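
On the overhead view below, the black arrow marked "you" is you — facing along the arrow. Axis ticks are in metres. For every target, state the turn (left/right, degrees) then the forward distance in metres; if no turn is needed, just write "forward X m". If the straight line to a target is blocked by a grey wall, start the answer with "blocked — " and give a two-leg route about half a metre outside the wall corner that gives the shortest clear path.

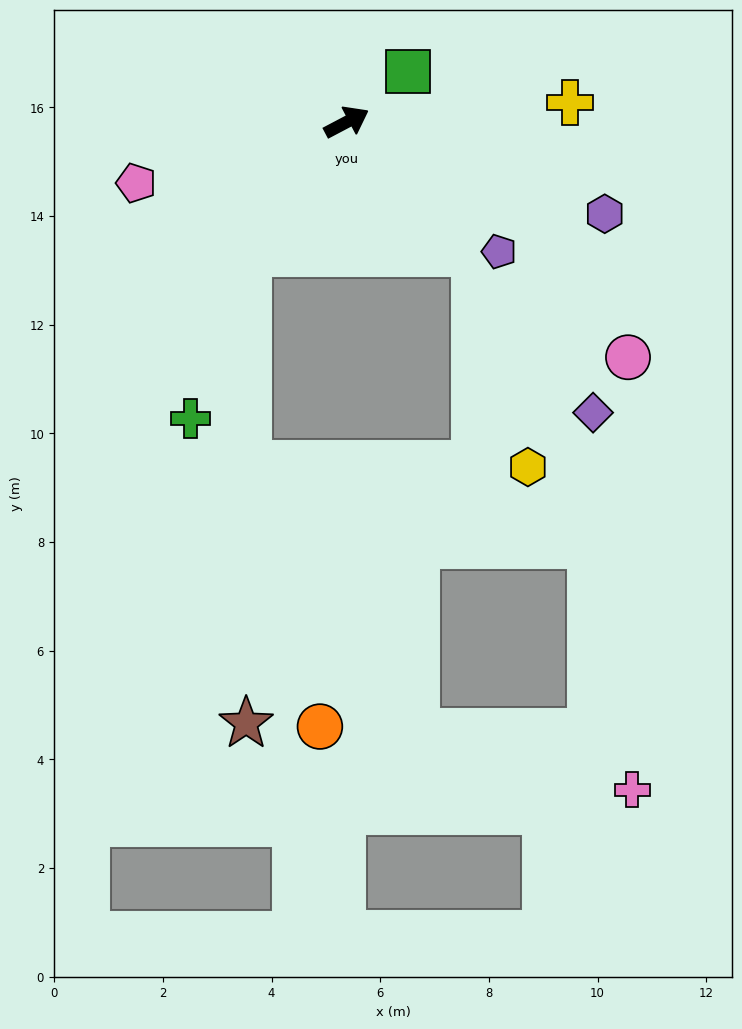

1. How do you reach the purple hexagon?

turn right 47°, forward 5.0 m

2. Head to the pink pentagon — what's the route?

turn left 168°, forward 4.0 m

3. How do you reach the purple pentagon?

turn right 68°, forward 3.7 m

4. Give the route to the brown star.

blocked — turn right 155°, forward 3.0 m, then turn left 37°, forward 8.6 m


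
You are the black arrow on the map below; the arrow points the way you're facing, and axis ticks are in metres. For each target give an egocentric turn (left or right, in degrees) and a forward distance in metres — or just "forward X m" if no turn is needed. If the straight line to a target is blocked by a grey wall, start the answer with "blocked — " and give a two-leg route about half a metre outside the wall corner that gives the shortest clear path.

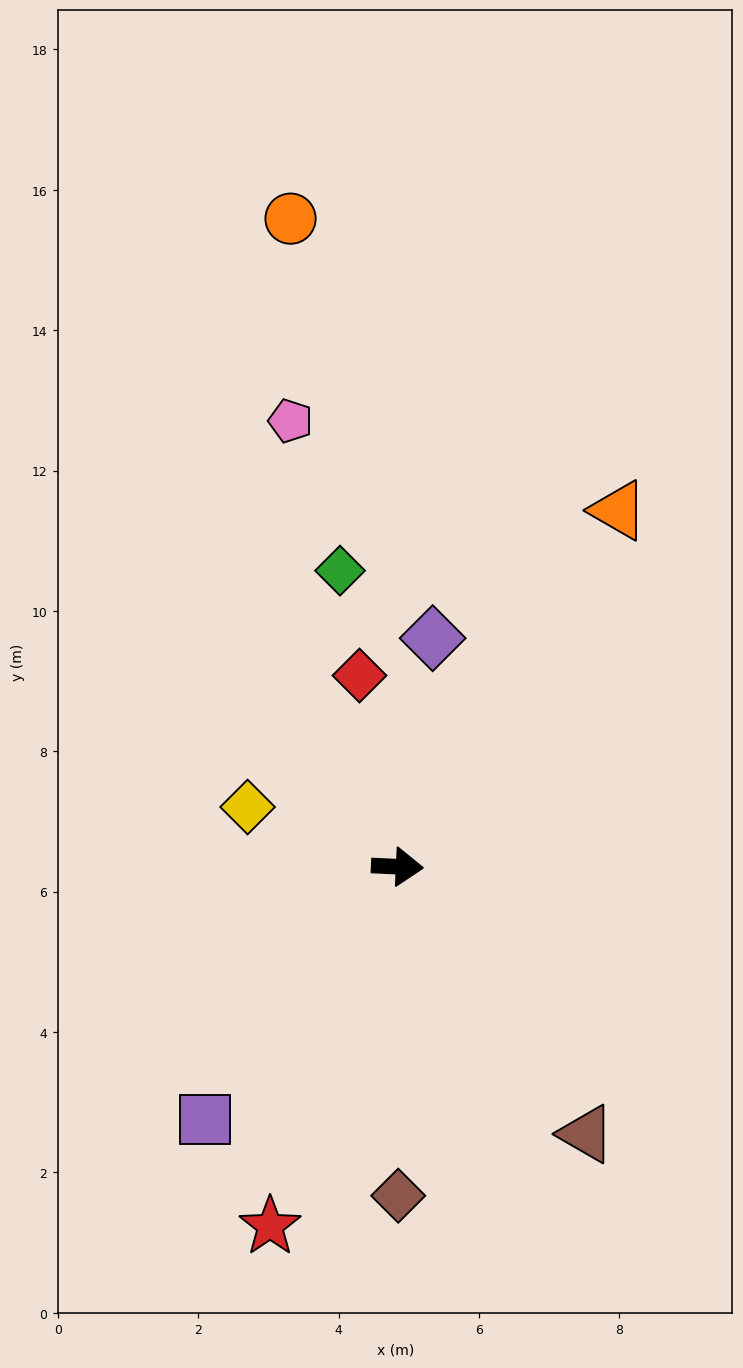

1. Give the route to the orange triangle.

turn left 61°, forward 6.0 m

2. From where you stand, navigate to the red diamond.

turn left 104°, forward 2.8 m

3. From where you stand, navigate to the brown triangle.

turn right 52°, forward 4.7 m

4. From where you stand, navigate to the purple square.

turn right 125°, forward 4.5 m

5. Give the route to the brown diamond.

turn right 87°, forward 4.7 m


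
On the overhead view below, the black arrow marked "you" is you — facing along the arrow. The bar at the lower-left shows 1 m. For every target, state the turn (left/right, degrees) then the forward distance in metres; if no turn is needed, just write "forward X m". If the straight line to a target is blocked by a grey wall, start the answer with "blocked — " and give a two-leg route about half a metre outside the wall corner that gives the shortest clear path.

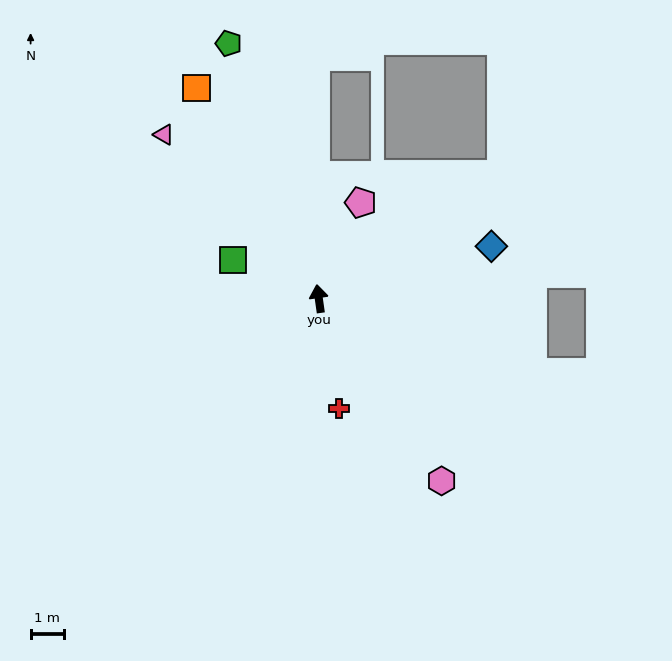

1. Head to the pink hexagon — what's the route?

turn right 154°, forward 6.7 m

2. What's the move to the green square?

turn left 58°, forward 2.9 m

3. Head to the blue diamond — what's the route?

turn right 81°, forward 5.5 m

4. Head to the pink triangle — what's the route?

turn left 35°, forward 6.8 m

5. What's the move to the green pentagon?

turn left 11°, forward 8.2 m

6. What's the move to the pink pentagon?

turn right 32°, forward 3.2 m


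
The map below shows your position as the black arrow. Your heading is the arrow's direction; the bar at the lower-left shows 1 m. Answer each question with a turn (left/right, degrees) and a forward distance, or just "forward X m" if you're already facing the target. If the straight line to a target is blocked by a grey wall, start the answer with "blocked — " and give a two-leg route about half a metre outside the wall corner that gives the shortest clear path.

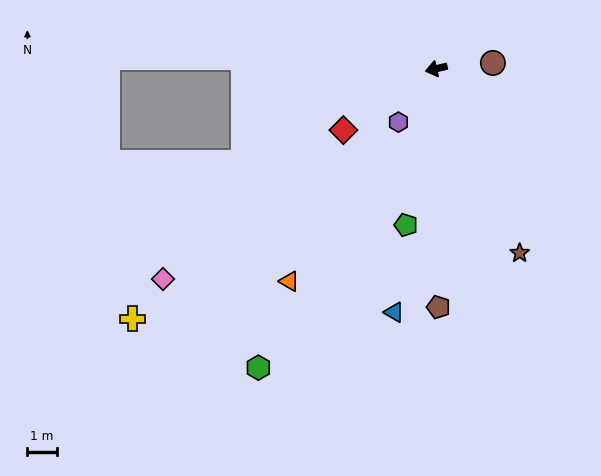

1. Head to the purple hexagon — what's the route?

turn left 42°, forward 2.2 m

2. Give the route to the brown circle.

turn left 173°, forward 1.9 m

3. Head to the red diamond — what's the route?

turn left 20°, forward 3.8 m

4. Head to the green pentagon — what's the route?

turn left 66°, forward 5.4 m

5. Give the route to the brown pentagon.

turn left 77°, forward 8.1 m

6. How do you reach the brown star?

turn left 101°, forward 6.9 m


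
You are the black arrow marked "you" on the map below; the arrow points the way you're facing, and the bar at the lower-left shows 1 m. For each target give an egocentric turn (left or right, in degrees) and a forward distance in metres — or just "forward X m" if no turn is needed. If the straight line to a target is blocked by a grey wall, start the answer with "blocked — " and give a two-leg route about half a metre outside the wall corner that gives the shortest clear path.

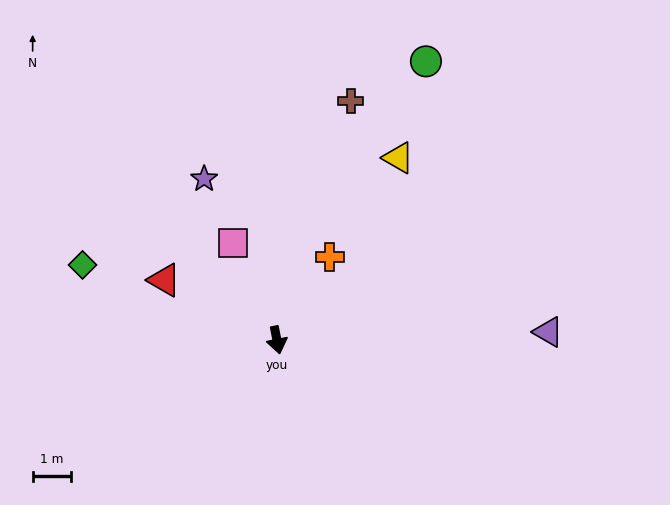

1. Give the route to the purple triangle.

turn left 81°, forward 7.1 m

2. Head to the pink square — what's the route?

turn right 167°, forward 2.8 m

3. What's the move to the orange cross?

turn left 136°, forward 2.6 m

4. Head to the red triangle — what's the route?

turn right 129°, forward 3.3 m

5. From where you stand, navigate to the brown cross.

turn left 152°, forward 6.5 m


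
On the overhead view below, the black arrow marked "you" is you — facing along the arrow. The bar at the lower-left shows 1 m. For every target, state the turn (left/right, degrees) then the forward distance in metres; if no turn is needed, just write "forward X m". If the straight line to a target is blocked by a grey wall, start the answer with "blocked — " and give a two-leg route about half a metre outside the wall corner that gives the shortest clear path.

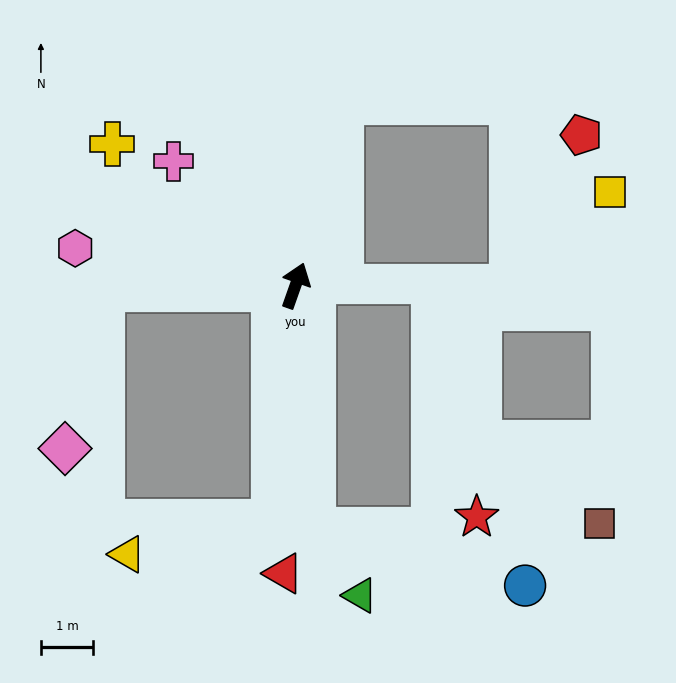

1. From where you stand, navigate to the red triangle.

turn right 163°, forward 5.5 m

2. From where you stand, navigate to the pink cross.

turn left 64°, forward 3.3 m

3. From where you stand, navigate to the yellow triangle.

blocked — turn right 166°, forward 4.5 m, then turn right 72°, forward 2.8 m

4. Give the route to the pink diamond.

blocked — turn left 111°, forward 3.7 m, then turn left 75°, forward 3.1 m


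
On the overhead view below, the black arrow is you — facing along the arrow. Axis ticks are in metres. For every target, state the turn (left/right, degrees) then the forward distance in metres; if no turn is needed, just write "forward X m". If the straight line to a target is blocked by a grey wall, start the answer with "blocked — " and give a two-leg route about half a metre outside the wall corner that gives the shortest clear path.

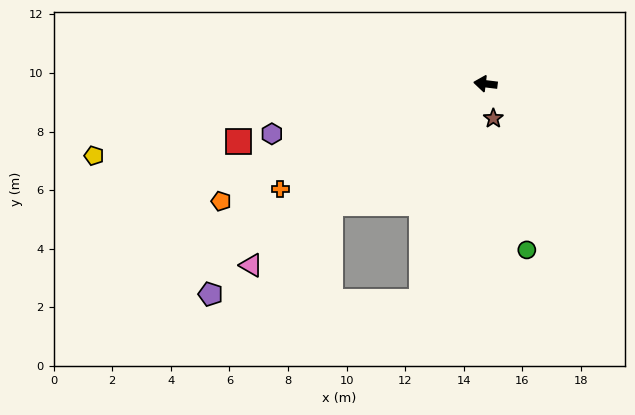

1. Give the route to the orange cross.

turn left 34°, forward 7.9 m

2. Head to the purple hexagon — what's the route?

turn left 20°, forward 7.5 m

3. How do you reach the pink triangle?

turn left 45°, forward 10.1 m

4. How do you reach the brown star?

turn left 110°, forward 1.2 m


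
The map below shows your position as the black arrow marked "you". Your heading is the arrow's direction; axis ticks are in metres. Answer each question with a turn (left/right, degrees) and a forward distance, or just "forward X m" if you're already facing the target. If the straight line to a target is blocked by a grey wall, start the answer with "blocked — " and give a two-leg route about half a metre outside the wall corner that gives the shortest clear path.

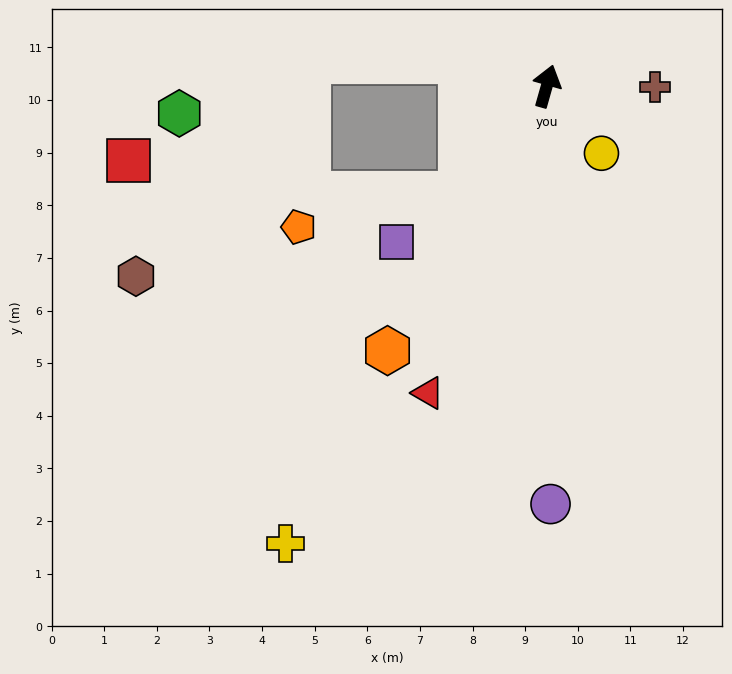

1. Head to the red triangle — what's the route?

turn left 175°, forward 6.3 m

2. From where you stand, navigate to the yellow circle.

turn right 125°, forward 1.6 m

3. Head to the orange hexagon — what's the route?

turn left 165°, forward 5.9 m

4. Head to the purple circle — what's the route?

turn right 164°, forward 7.9 m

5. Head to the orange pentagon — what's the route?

blocked — turn left 157°, forward 2.6 m, then turn right 40°, forward 3.1 m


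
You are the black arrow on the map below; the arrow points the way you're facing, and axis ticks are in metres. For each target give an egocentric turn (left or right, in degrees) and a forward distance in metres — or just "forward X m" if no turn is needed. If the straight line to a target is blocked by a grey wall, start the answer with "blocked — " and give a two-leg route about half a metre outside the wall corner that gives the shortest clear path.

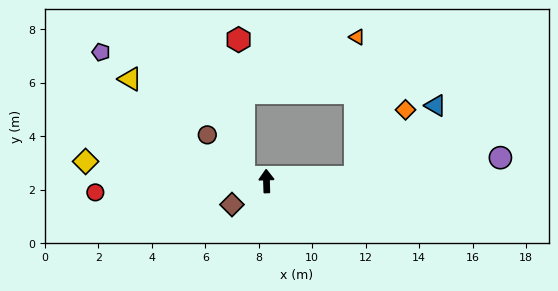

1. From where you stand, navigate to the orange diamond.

blocked — turn right 89°, forward 3.3 m, then turn left 50°, forward 3.1 m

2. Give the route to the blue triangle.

blocked — turn right 89°, forward 3.3 m, then turn left 39°, forward 4.0 m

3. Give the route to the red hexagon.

blocked — turn left 77°, forward 0.9 m, then turn right 76°, forward 5.1 m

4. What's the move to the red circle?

turn left 92°, forward 6.4 m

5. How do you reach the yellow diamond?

turn left 82°, forward 6.8 m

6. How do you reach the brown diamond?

turn left 123°, forward 1.6 m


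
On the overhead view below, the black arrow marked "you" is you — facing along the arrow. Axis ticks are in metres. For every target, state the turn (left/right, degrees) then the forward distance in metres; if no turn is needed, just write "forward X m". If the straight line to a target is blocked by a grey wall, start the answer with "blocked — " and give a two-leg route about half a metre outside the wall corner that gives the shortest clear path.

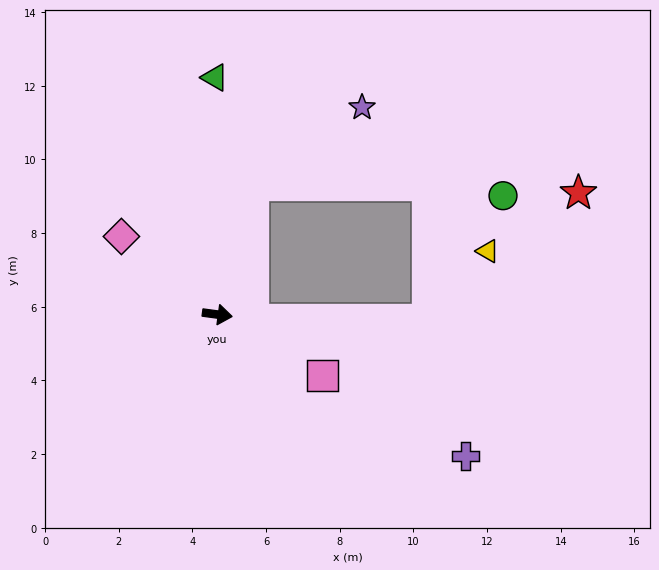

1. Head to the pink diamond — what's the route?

turn left 149°, forward 3.4 m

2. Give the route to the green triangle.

turn left 98°, forward 6.4 m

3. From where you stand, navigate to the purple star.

blocked — turn left 82°, forward 3.6 m, then turn right 39°, forward 3.6 m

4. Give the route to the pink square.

turn right 22°, forward 3.3 m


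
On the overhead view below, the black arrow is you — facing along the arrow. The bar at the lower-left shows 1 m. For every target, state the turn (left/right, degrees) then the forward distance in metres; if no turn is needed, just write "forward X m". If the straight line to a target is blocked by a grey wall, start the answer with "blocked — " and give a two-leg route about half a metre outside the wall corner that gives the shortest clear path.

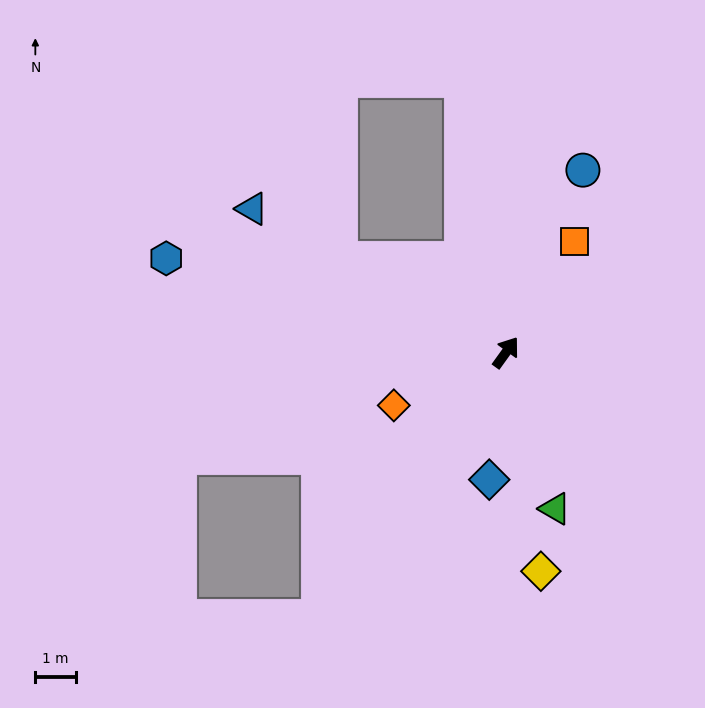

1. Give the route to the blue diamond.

turn right 152°, forward 3.2 m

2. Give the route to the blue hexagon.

turn left 110°, forward 8.7 m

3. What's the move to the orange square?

turn left 4°, forward 3.2 m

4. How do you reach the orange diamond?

turn left 151°, forward 3.1 m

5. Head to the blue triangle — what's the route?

turn left 96°, forward 7.2 m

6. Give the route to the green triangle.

turn right 127°, forward 4.0 m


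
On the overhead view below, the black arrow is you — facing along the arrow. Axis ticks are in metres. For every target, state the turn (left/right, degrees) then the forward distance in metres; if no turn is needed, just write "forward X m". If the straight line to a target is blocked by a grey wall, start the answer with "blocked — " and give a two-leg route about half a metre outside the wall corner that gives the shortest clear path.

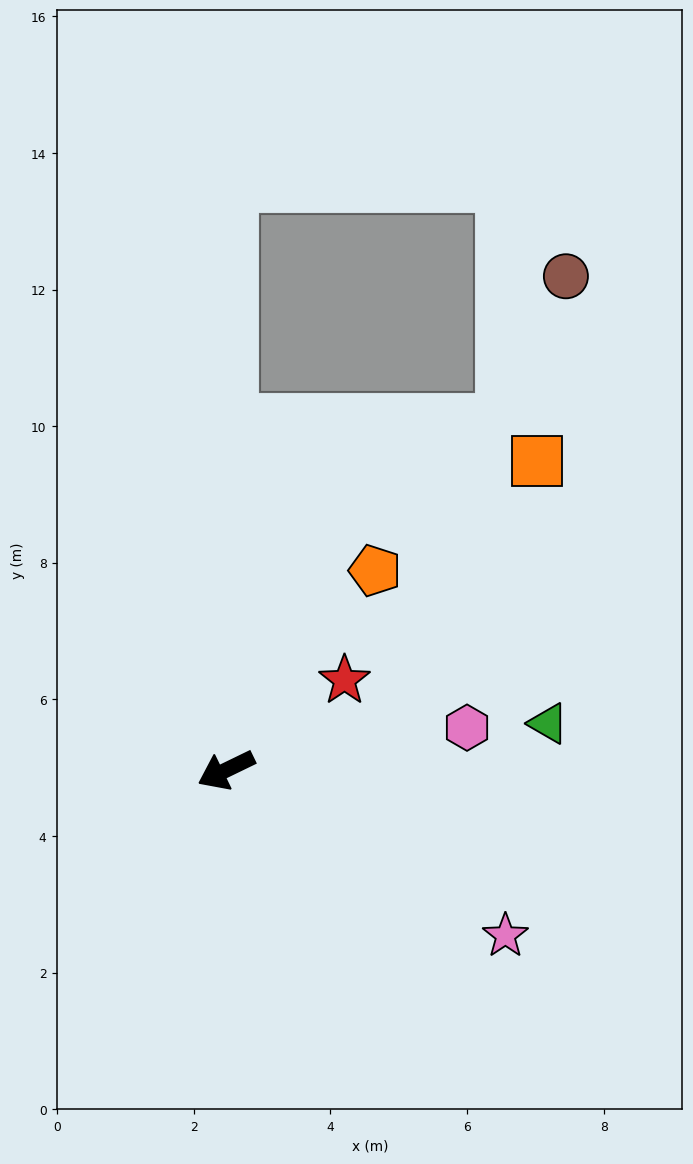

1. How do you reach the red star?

turn right 169°, forward 2.2 m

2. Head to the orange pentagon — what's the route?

turn right 153°, forward 3.6 m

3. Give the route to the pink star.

turn left 123°, forward 4.8 m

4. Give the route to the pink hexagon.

turn left 164°, forward 3.6 m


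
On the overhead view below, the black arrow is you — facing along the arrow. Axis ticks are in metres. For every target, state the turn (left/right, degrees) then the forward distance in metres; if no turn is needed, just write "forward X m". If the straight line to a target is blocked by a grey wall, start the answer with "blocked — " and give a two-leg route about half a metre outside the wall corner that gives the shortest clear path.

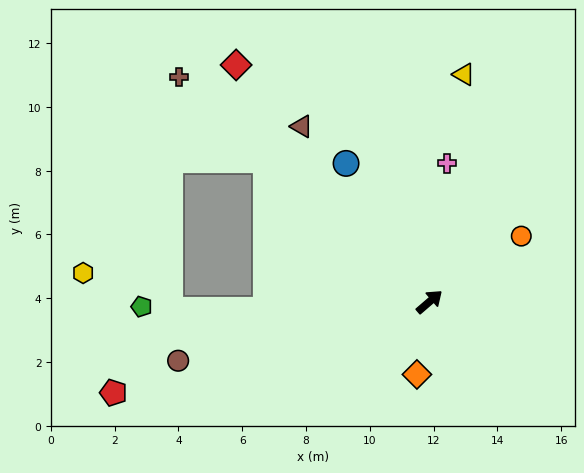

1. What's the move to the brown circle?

turn left 152°, forward 8.1 m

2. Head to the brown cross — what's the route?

turn left 97°, forward 10.6 m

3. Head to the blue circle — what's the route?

turn left 80°, forward 5.1 m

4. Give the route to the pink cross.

turn left 42°, forward 4.4 m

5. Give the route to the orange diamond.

turn right 141°, forward 2.3 m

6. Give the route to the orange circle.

turn right 5°, forward 3.5 m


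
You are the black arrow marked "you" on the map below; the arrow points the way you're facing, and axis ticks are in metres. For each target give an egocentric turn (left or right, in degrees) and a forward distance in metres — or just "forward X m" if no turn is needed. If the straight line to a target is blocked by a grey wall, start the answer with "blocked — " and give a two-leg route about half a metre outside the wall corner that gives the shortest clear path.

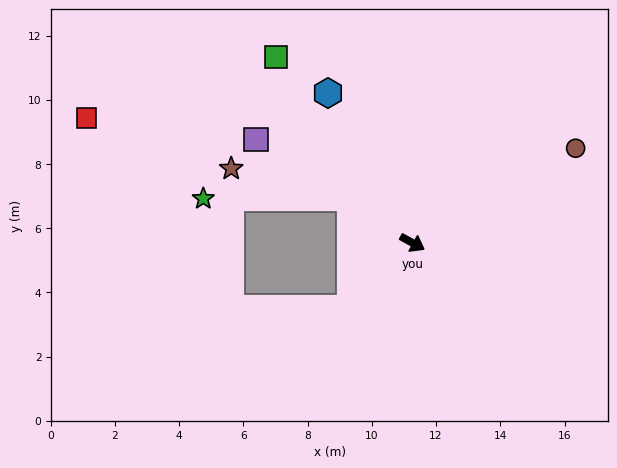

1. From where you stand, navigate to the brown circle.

turn left 59°, forward 5.9 m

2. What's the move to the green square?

turn left 155°, forward 7.2 m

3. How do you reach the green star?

blocked — turn left 173°, forward 2.4 m, then turn left 36°, forward 4.6 m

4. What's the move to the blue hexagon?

turn left 148°, forward 5.4 m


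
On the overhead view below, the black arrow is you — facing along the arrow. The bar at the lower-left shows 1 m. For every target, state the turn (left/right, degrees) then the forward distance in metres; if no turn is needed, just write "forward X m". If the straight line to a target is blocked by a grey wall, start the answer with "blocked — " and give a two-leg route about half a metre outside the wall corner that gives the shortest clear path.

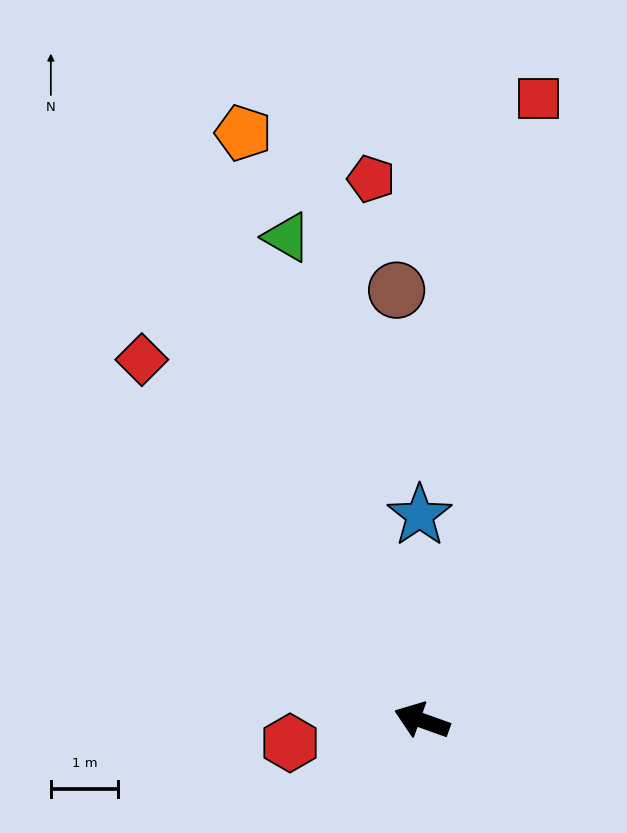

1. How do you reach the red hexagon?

turn left 29°, forward 2.0 m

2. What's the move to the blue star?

turn right 70°, forward 3.1 m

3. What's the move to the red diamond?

turn right 32°, forward 6.8 m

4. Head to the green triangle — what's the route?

turn right 55°, forward 7.5 m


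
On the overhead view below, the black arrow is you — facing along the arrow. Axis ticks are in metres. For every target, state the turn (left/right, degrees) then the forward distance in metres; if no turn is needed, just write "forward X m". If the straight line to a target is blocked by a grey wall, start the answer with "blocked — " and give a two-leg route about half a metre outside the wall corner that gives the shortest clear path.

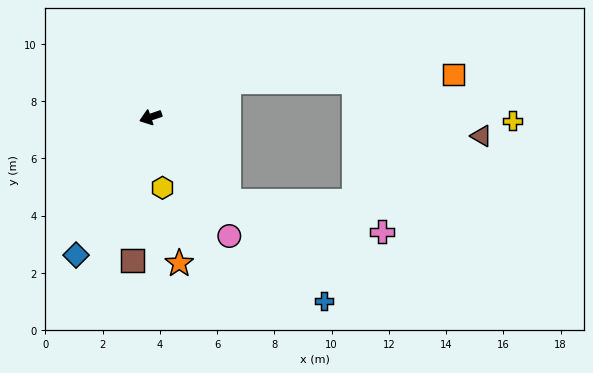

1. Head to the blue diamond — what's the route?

turn left 43°, forward 5.5 m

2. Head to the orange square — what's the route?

blocked — turn right 175°, forward 3.0 m, then turn right 22°, forward 7.9 m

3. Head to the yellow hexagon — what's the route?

turn left 81°, forward 2.5 m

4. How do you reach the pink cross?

blocked — turn left 114°, forward 4.0 m, then turn left 36°, forward 5.5 m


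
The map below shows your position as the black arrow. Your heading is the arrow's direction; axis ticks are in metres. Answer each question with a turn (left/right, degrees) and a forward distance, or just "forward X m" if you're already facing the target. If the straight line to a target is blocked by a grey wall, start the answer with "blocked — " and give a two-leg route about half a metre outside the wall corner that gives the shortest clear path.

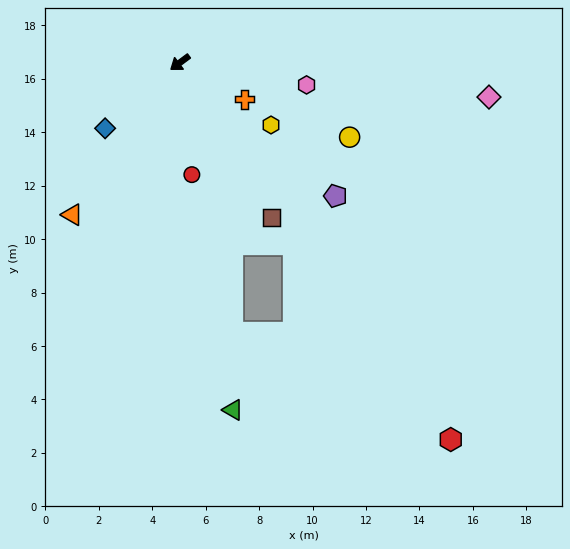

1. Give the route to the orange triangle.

turn left 18°, forward 7.0 m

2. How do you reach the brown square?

turn left 84°, forward 6.7 m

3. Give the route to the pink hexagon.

turn left 133°, forward 4.8 m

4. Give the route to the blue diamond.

turn left 5°, forward 3.7 m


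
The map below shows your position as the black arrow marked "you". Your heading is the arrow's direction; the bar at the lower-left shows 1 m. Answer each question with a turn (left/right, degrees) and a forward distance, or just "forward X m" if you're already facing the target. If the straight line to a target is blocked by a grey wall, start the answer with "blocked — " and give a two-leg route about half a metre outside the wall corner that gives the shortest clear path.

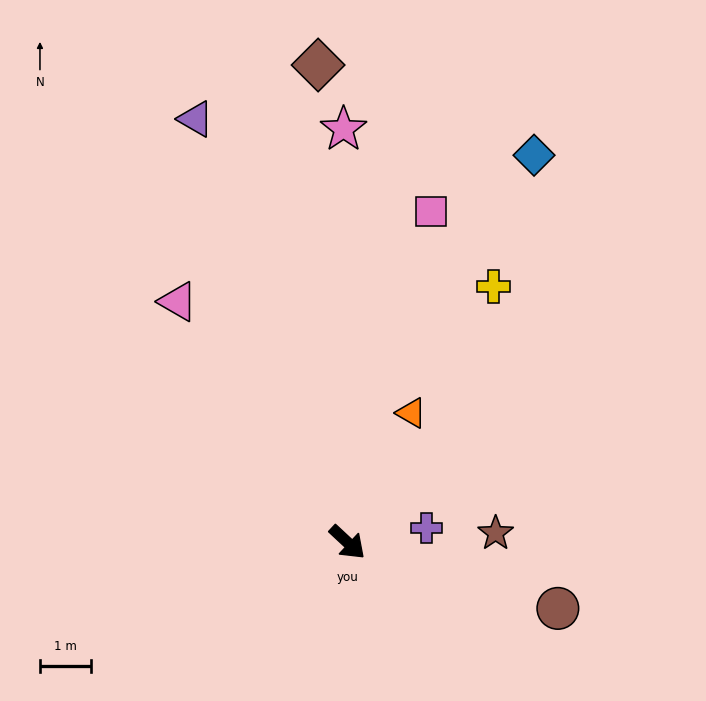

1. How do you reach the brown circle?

turn left 25°, forward 4.3 m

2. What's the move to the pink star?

turn left 133°, forward 8.1 m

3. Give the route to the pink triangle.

turn left 168°, forward 5.8 m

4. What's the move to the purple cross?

turn left 53°, forward 1.6 m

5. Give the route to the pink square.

turn left 119°, forward 6.7 m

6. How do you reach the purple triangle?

turn left 153°, forward 8.8 m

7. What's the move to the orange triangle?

turn left 107°, forward 2.8 m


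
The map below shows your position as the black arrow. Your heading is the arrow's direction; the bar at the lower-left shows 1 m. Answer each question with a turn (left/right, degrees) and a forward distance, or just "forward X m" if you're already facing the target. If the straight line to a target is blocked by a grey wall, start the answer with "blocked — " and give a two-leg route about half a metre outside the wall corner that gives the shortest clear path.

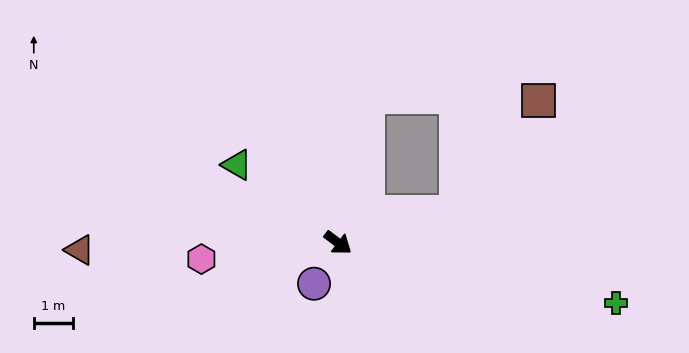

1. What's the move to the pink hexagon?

turn right 136°, forward 3.5 m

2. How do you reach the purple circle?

turn right 83°, forward 1.2 m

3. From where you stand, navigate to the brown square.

blocked — turn left 52°, forward 3.1 m, then turn left 38°, forward 3.5 m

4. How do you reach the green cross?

turn left 25°, forward 7.2 m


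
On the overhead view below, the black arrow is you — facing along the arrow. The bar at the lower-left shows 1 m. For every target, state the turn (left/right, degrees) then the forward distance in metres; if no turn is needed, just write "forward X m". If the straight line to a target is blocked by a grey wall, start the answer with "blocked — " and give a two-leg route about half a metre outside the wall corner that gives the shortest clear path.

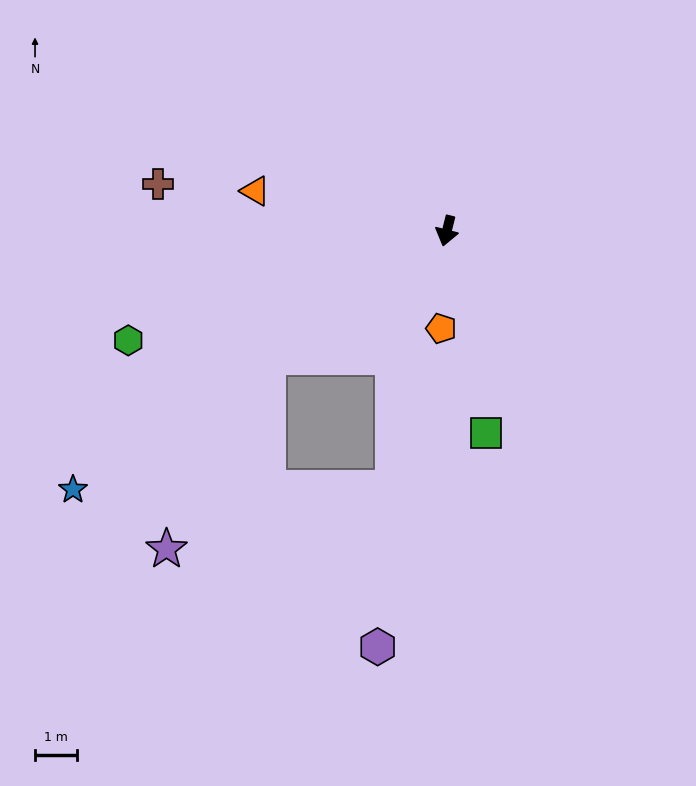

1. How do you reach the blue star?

turn right 41°, forward 10.9 m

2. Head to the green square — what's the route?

turn left 25°, forward 4.9 m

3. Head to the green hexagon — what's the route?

turn right 57°, forward 8.0 m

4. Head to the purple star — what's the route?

blocked — turn right 41°, forward 5.2 m, then turn left 27°, forward 5.2 m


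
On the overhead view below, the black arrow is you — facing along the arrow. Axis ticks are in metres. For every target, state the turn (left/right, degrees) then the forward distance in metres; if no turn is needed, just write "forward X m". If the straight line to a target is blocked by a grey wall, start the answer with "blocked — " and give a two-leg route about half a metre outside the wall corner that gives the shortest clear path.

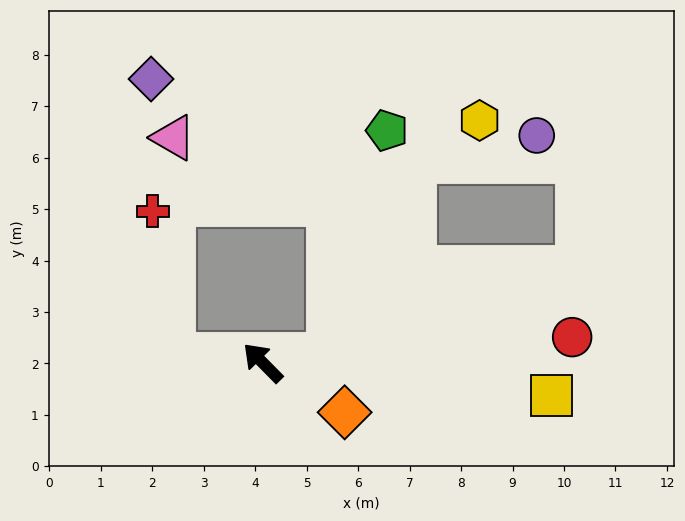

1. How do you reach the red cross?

blocked — turn left 40°, forward 1.7 m, then turn right 76°, forward 2.8 m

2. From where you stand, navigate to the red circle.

turn right 130°, forward 6.0 m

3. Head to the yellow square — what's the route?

turn right 141°, forward 5.6 m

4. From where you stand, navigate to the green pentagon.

blocked — turn right 127°, forward 1.3 m, then turn left 68°, forward 4.5 m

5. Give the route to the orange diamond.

turn right 166°, forward 1.9 m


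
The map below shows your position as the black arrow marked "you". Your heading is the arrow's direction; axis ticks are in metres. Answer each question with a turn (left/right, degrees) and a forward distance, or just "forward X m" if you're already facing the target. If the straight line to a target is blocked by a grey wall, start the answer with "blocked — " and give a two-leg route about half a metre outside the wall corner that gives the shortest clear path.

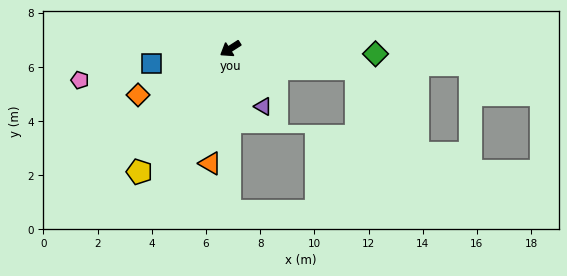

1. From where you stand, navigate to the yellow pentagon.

turn left 21°, forward 5.6 m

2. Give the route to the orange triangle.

turn left 47°, forward 4.3 m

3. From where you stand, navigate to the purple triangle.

turn left 87°, forward 2.5 m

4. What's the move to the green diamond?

turn left 145°, forward 5.4 m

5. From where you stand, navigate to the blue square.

turn right 22°, forward 3.0 m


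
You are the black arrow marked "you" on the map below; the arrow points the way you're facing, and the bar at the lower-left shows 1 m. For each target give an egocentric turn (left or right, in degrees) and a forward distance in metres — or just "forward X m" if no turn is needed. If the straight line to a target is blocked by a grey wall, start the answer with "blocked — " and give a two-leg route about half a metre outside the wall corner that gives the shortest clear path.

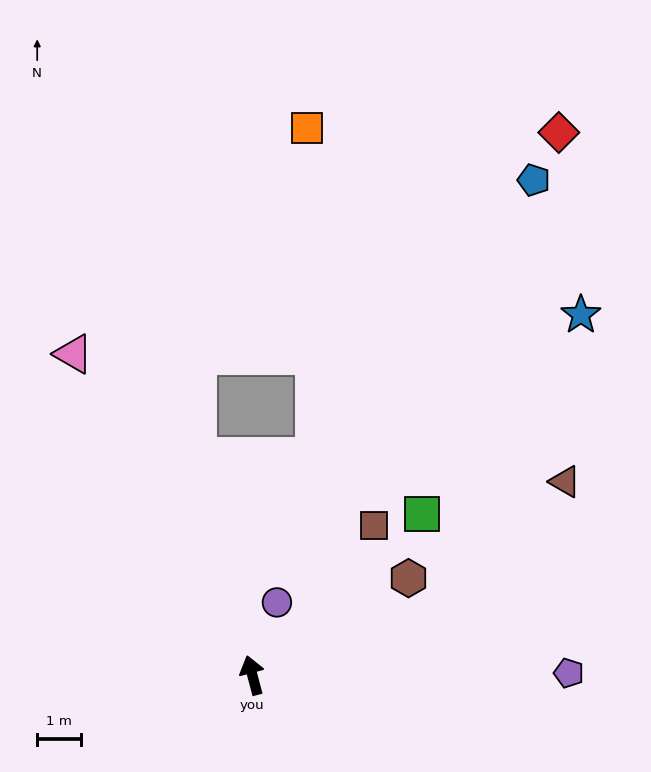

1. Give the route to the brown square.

turn right 54°, forward 4.4 m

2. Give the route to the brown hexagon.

turn right 73°, forward 4.2 m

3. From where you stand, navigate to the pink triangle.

turn left 14°, forward 8.3 m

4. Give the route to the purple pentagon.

turn right 105°, forward 7.2 m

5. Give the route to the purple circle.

turn right 34°, forward 1.7 m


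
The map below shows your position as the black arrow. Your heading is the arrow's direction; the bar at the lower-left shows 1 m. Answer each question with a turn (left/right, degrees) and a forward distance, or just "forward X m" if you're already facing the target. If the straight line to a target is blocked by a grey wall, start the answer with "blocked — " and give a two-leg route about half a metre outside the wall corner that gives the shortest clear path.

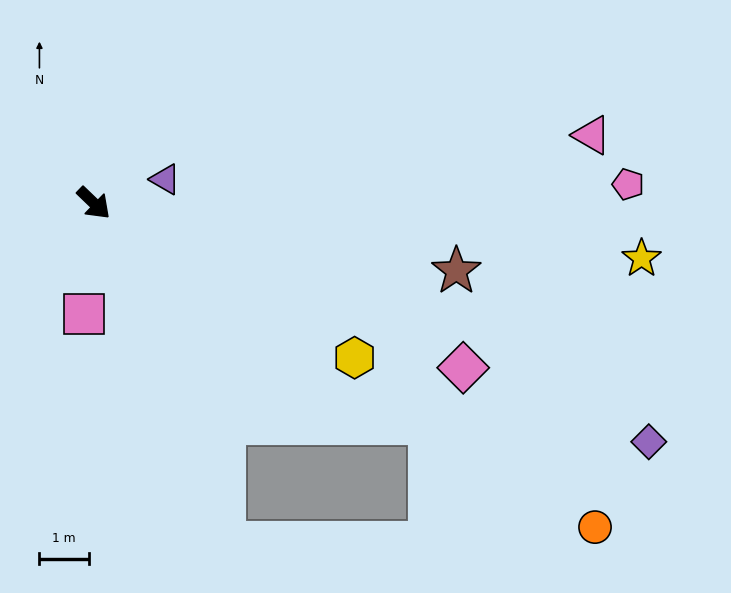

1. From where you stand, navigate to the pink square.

turn right 51°, forward 2.2 m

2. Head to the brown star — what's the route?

turn left 33°, forward 7.5 m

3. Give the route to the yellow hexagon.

turn left 13°, forward 6.1 m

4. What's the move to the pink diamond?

turn left 20°, forward 8.2 m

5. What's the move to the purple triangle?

turn left 62°, forward 1.5 m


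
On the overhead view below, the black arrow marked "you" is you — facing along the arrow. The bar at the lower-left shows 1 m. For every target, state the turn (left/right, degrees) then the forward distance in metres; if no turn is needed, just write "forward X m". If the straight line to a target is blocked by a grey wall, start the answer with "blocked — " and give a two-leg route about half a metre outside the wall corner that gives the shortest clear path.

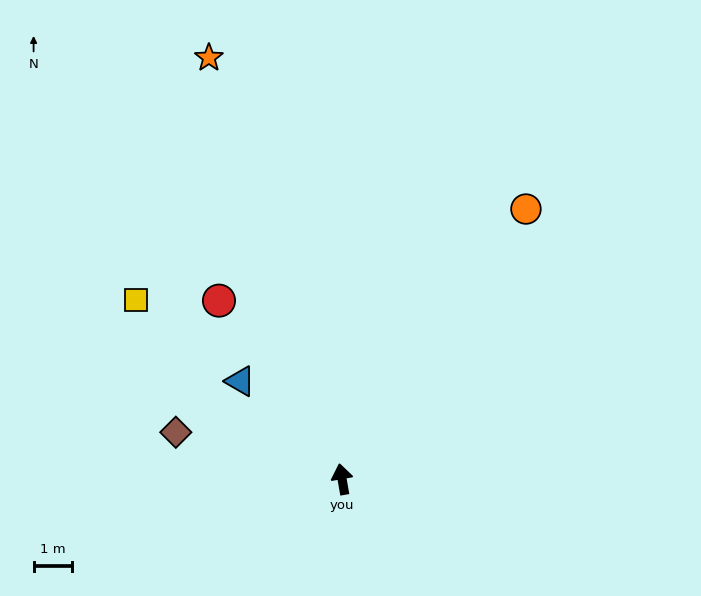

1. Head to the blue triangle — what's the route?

turn left 36°, forward 3.7 m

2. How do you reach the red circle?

turn left 25°, forward 5.7 m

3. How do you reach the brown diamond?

turn left 64°, forward 4.5 m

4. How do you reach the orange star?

turn left 8°, forward 11.5 m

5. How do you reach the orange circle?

turn right 44°, forward 8.5 m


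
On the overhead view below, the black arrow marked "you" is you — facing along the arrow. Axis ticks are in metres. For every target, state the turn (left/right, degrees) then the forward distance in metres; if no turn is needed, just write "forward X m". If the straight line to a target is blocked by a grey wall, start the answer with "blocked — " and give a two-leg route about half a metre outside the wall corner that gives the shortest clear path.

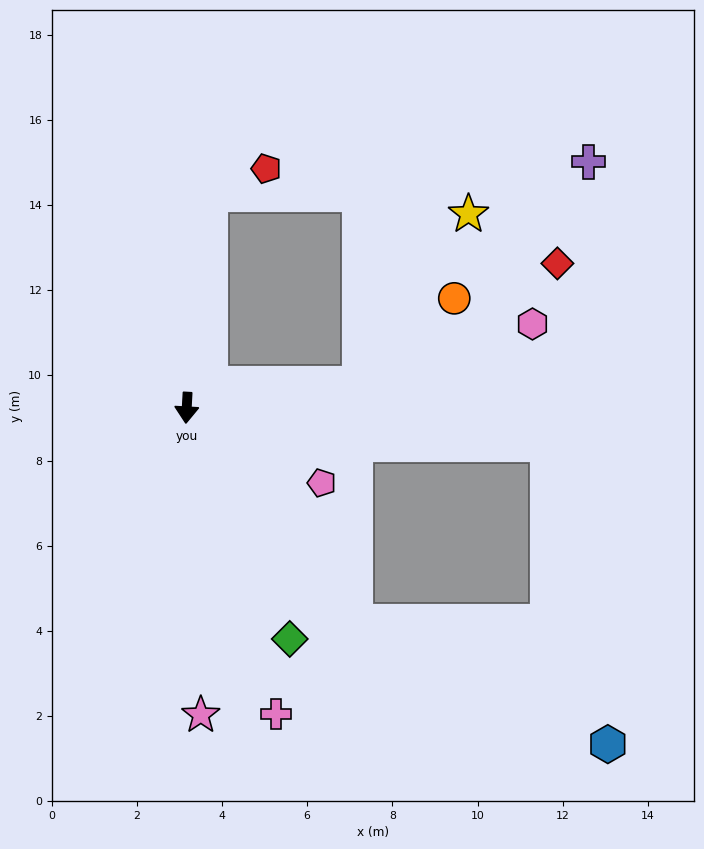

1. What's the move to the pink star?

turn left 6°, forward 7.2 m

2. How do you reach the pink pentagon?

turn left 64°, forward 3.6 m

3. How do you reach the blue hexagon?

blocked — turn left 41°, forward 6.4 m, then turn left 26°, forward 6.6 m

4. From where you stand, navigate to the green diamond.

turn left 27°, forward 5.9 m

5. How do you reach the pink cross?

turn left 19°, forward 7.5 m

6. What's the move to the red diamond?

blocked — turn left 101°, forward 4.1 m, then turn left 24°, forward 5.4 m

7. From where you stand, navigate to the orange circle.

blocked — turn left 101°, forward 4.1 m, then turn left 35°, forward 3.0 m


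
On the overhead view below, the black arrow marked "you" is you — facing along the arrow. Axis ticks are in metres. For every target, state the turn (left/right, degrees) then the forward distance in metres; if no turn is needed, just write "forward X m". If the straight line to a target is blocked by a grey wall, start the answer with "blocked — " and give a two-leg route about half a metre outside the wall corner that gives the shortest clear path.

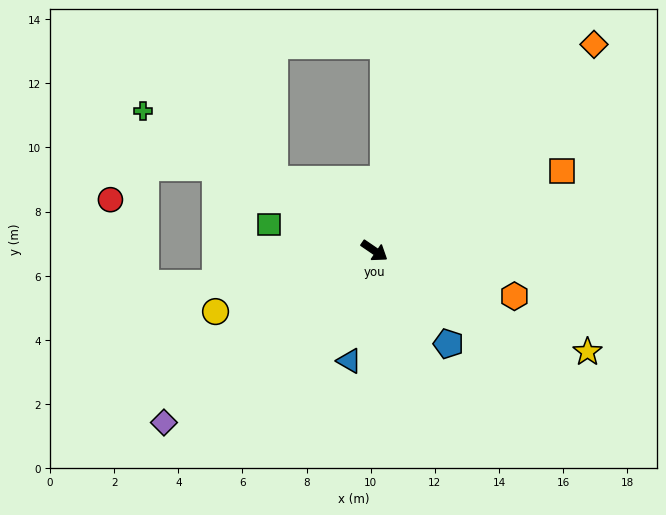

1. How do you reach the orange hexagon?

turn left 16°, forward 4.6 m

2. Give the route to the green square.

turn right 160°, forward 3.4 m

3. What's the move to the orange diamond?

turn left 78°, forward 9.4 m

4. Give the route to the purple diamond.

turn right 106°, forward 8.5 m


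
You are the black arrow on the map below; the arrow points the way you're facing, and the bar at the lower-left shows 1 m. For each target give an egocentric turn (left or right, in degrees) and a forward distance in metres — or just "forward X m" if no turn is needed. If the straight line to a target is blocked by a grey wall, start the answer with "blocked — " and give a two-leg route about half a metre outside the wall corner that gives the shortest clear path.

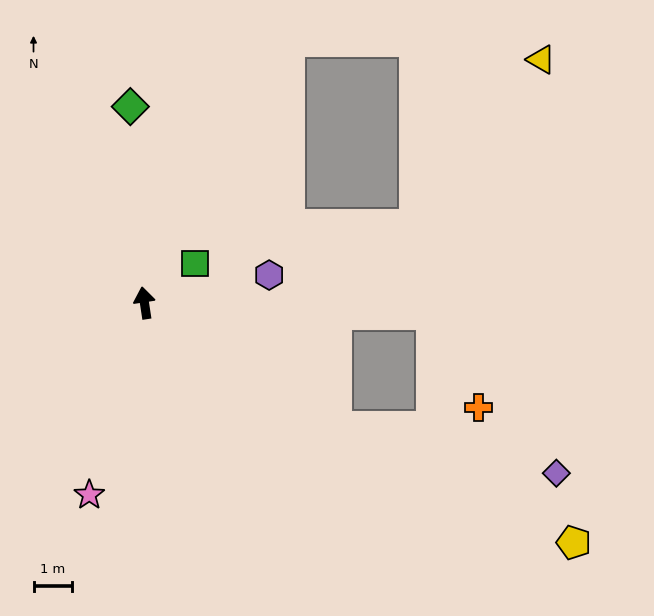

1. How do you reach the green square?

turn right 61°, forward 1.7 m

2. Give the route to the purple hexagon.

turn right 86°, forward 3.3 m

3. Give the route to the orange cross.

blocked — turn right 101°, forward 7.5 m, then turn right 62°, forward 2.7 m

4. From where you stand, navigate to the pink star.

turn left 155°, forward 5.2 m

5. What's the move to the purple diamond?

blocked — turn right 132°, forward 5.9 m, then turn left 22°, forward 5.8 m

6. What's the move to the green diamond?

turn right 5°, forward 5.1 m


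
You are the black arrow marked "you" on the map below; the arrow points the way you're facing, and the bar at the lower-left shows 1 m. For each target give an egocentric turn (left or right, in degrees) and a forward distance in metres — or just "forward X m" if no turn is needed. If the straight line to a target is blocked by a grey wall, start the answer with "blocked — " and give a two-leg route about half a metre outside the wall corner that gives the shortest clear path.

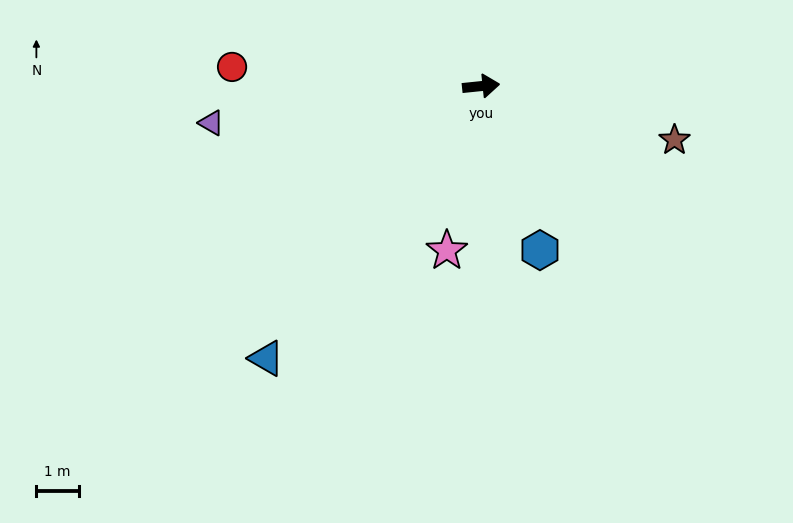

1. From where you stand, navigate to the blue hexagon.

turn right 76°, forward 4.1 m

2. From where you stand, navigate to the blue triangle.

turn right 134°, forward 8.2 m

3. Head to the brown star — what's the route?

turn right 21°, forward 4.7 m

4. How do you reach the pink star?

turn right 108°, forward 4.0 m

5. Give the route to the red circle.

turn left 170°, forward 5.9 m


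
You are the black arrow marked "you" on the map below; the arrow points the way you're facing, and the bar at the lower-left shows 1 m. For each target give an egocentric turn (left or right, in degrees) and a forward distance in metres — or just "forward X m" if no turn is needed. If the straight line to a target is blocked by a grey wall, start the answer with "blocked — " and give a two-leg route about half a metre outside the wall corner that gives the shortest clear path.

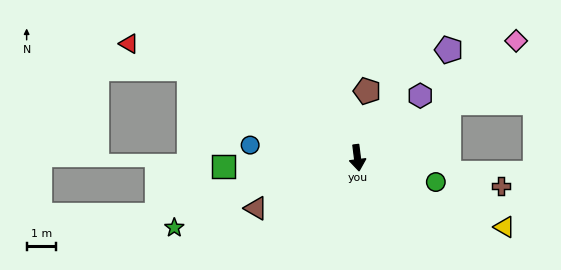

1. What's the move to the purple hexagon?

turn left 128°, forward 3.0 m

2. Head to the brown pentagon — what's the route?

turn left 165°, forward 2.3 m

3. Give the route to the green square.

turn right 93°, forward 4.5 m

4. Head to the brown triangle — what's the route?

turn right 71°, forward 3.8 m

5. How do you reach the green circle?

turn left 66°, forward 2.8 m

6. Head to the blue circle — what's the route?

turn right 104°, forward 3.6 m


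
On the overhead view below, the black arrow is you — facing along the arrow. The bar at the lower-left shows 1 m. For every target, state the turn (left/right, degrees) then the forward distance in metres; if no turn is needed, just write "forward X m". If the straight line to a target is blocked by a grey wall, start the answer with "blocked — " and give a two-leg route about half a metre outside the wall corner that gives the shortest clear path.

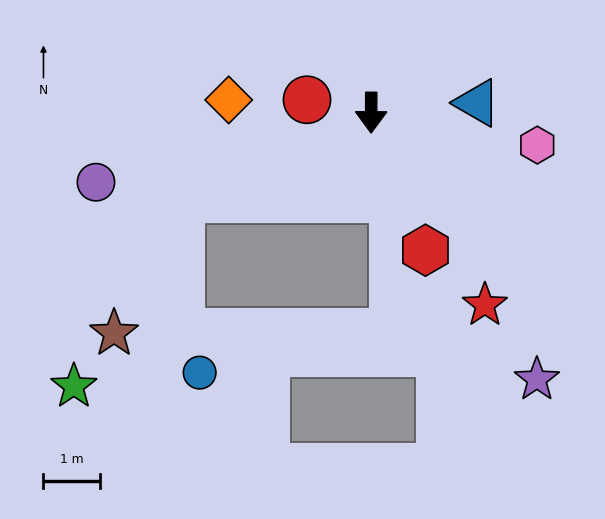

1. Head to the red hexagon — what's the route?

turn left 22°, forward 2.6 m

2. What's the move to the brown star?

blocked — turn right 65°, forward 3.7 m, then turn left 39°, forward 2.7 m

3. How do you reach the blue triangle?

turn left 96°, forward 1.9 m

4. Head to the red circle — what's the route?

turn right 101°, forward 1.2 m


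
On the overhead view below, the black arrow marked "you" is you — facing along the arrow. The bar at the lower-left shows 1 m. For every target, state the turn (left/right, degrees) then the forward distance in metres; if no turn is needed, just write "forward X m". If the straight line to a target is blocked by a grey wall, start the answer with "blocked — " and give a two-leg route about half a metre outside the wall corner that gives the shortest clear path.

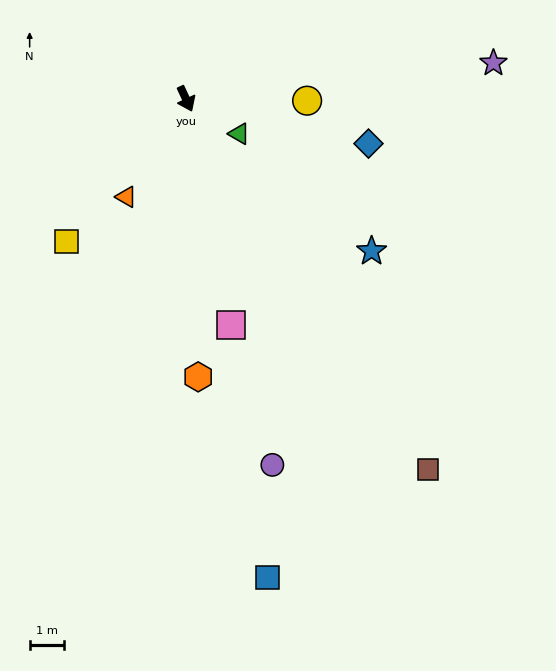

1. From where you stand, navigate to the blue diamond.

turn left 51°, forward 5.5 m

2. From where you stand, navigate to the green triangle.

turn left 32°, forward 1.9 m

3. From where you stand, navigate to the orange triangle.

turn right 56°, forward 3.4 m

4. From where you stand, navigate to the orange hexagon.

turn right 22°, forward 8.2 m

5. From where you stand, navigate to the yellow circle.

turn left 64°, forward 3.6 m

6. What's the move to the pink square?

turn right 14°, forward 6.8 m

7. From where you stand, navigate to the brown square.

turn left 8°, forward 13.0 m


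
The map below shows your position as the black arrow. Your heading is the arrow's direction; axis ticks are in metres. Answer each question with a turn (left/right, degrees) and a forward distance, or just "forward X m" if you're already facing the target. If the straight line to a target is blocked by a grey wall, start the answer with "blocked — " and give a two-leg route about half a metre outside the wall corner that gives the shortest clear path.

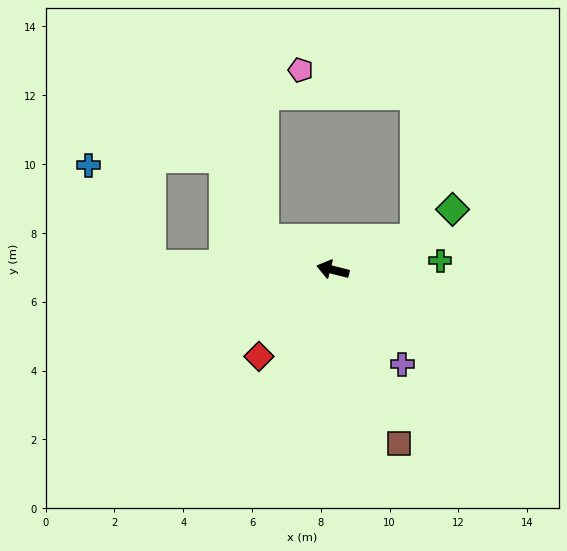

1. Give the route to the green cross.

turn right 161°, forward 3.1 m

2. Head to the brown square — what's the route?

turn left 125°, forward 5.4 m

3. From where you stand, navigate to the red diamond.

turn left 64°, forward 3.3 m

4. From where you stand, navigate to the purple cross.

turn left 141°, forward 3.4 m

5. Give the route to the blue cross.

blocked — turn left 13°, forward 5.3 m, then turn right 57°, forward 3.4 m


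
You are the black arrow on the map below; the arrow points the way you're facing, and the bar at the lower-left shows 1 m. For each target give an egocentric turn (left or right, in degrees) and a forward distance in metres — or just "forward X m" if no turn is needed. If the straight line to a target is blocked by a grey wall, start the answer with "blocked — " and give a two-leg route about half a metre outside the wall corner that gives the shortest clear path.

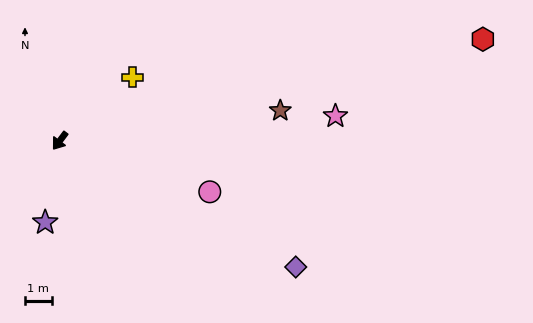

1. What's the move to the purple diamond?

turn left 99°, forward 10.1 m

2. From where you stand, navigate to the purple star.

turn left 27°, forward 3.1 m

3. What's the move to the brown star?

turn left 135°, forward 8.4 m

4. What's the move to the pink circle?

turn left 108°, forward 6.0 m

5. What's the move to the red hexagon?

turn left 140°, forward 16.4 m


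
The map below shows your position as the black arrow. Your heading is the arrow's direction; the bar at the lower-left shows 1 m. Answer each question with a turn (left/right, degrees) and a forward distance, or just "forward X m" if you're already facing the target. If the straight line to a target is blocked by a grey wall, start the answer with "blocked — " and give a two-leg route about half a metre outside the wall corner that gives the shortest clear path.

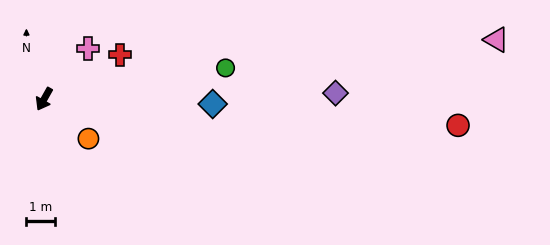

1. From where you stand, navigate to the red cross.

turn left 150°, forward 3.1 m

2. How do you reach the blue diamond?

turn left 118°, forward 6.0 m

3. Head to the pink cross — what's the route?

turn left 168°, forward 2.4 m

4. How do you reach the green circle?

turn left 129°, forward 6.6 m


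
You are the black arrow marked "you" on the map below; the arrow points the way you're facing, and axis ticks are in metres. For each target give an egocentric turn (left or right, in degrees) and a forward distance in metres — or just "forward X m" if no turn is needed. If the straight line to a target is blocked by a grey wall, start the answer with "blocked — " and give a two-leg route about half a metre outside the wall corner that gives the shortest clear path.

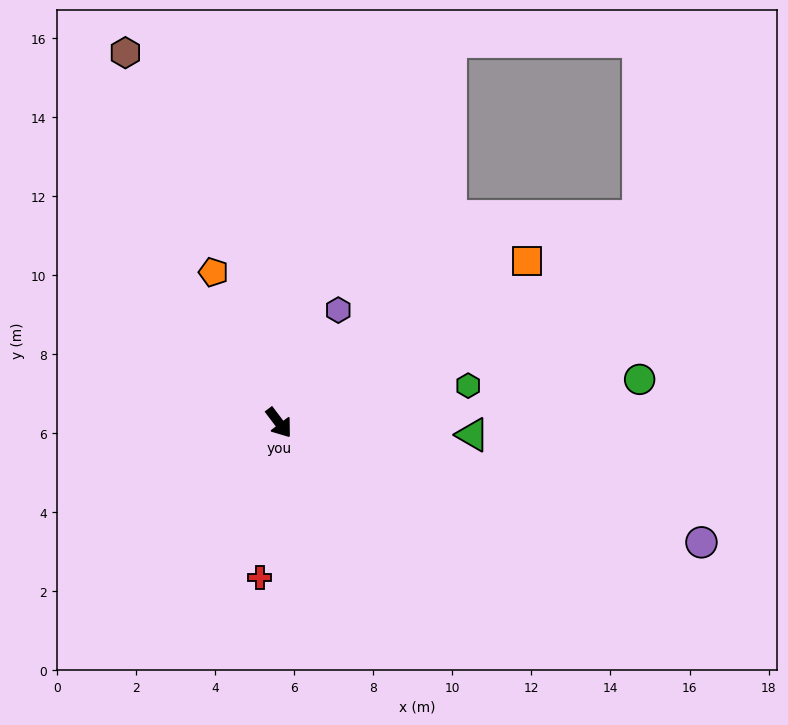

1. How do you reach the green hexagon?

turn left 64°, forward 4.9 m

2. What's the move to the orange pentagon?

turn left 166°, forward 4.2 m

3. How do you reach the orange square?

turn left 86°, forward 7.5 m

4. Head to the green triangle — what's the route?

turn left 49°, forward 4.9 m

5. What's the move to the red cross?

turn right 44°, forward 3.9 m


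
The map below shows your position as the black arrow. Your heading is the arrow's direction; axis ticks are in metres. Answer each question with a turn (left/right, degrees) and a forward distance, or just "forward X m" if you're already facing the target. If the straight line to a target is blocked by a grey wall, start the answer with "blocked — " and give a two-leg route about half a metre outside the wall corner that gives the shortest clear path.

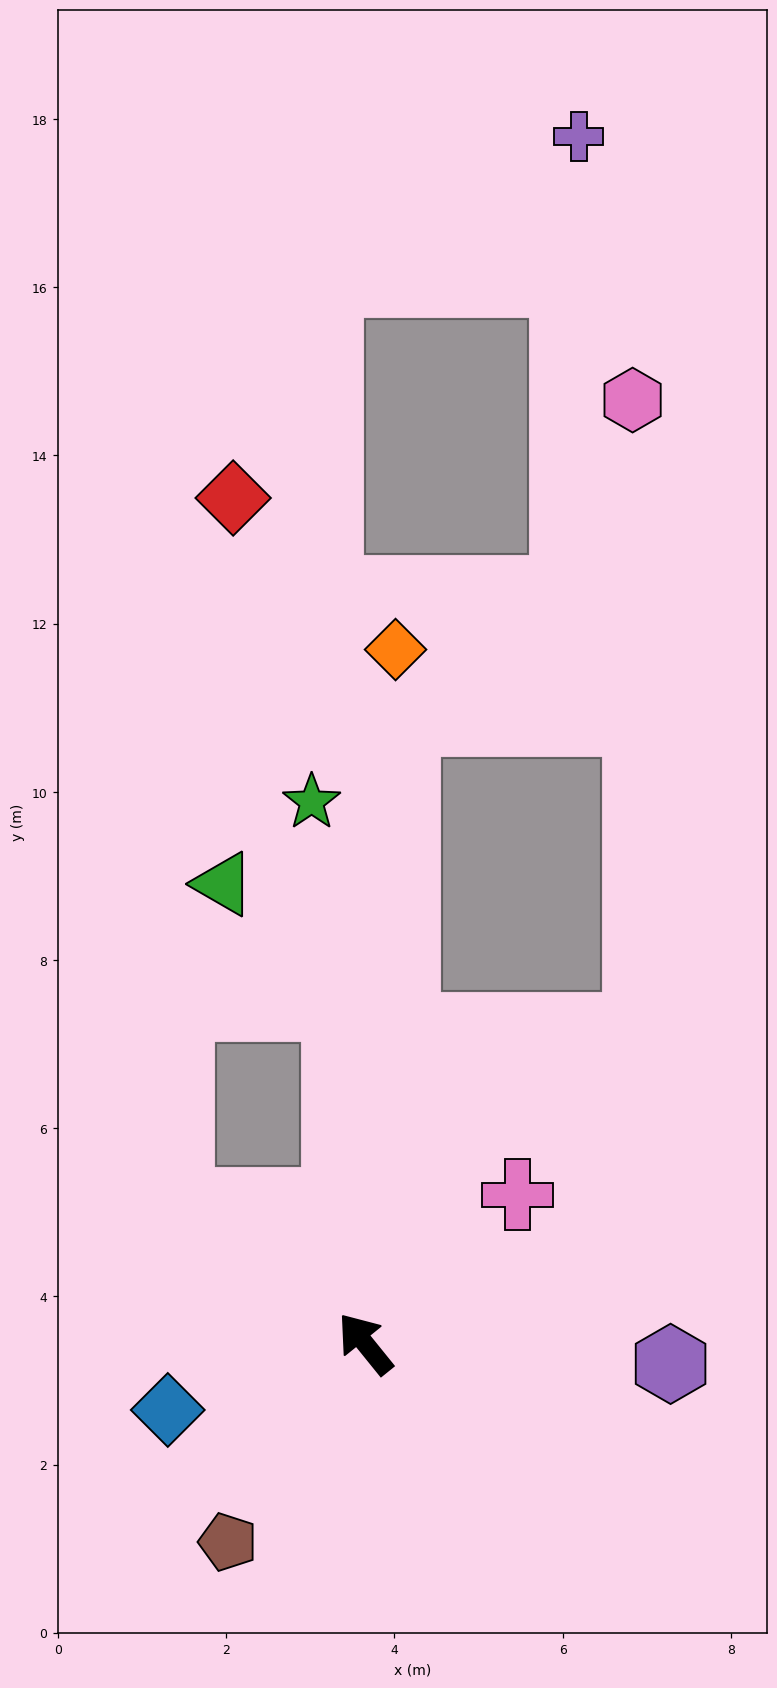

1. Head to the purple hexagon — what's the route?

turn right 133°, forward 3.6 m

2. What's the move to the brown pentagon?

turn left 106°, forward 2.9 m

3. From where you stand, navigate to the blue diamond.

turn left 70°, forward 2.5 m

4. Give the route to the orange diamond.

turn right 41°, forward 8.3 m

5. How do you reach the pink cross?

turn right 85°, forward 2.5 m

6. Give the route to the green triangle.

blocked — turn right 34°, forward 4.0 m, then turn left 38°, forward 2.0 m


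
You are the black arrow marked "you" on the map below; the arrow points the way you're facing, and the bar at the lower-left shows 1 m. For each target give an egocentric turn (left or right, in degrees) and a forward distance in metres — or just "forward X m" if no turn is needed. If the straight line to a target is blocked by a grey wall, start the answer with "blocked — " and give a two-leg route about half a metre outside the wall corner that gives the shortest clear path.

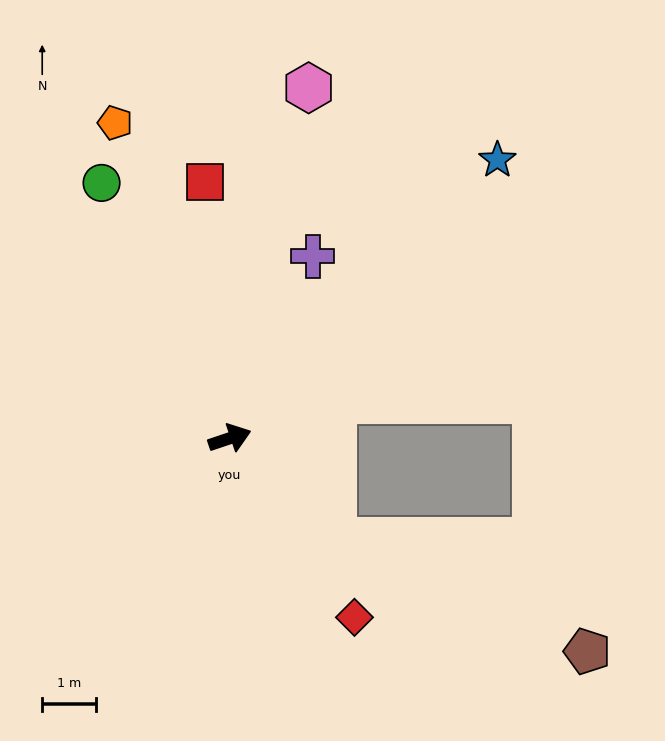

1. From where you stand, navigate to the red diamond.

turn right 74°, forward 4.1 m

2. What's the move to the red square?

turn left 77°, forward 4.8 m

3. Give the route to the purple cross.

turn left 47°, forward 3.7 m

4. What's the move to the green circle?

turn left 98°, forward 5.3 m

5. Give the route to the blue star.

turn left 28°, forward 7.2 m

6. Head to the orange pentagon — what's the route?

turn left 91°, forward 6.3 m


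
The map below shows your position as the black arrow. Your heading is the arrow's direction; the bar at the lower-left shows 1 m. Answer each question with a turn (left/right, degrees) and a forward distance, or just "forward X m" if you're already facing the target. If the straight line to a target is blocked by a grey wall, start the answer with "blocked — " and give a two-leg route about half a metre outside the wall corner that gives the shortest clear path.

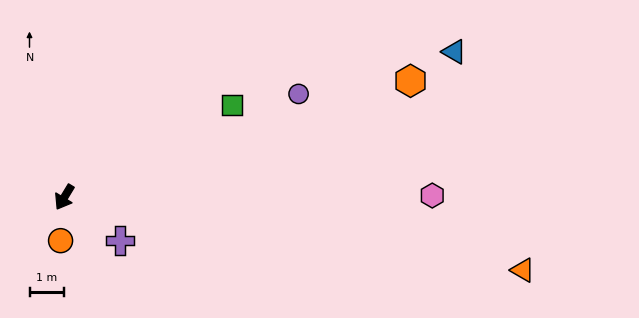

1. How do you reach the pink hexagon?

turn left 121°, forward 10.7 m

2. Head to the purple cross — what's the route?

turn left 83°, forward 2.0 m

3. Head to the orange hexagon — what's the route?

turn left 140°, forward 10.6 m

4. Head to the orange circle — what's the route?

turn left 26°, forward 1.3 m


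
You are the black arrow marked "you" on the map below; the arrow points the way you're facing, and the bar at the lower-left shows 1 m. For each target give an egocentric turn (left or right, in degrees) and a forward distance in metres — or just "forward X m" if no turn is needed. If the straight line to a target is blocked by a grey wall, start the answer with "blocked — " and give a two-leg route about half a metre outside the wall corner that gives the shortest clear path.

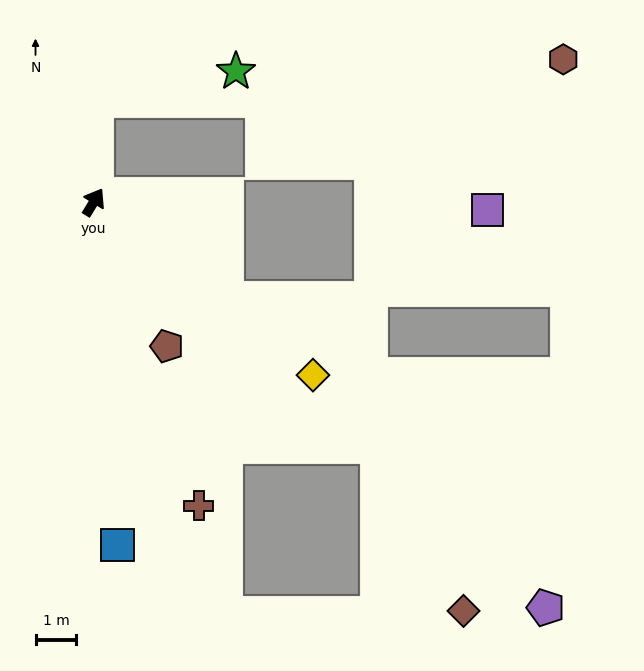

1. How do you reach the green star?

blocked — turn left 30°, forward 2.5 m, then turn right 77°, forward 3.5 m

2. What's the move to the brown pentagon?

turn right 122°, forward 4.0 m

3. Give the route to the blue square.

turn right 145°, forward 8.4 m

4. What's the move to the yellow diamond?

turn right 97°, forward 6.9 m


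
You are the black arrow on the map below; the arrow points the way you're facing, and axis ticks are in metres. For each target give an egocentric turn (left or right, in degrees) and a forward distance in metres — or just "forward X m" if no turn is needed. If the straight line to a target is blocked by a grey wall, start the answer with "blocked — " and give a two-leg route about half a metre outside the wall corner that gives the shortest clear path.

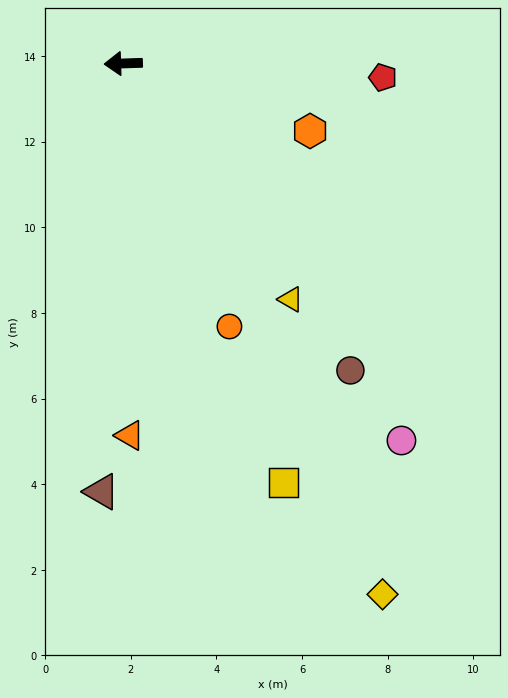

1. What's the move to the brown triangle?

turn left 85°, forward 10.0 m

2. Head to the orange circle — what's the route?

turn left 110°, forward 6.6 m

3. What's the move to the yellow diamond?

turn left 114°, forward 13.8 m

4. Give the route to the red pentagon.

turn left 175°, forward 6.1 m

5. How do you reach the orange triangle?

turn left 89°, forward 8.7 m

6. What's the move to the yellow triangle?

turn left 123°, forward 6.8 m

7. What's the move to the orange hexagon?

turn left 158°, forward 4.6 m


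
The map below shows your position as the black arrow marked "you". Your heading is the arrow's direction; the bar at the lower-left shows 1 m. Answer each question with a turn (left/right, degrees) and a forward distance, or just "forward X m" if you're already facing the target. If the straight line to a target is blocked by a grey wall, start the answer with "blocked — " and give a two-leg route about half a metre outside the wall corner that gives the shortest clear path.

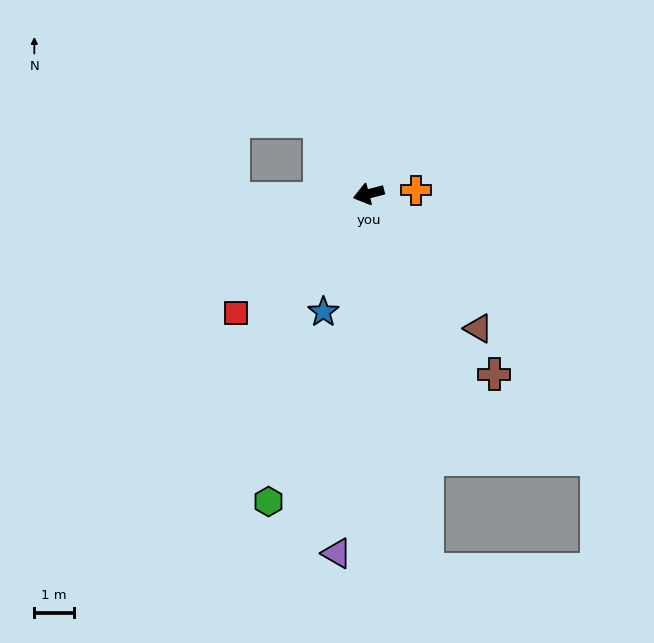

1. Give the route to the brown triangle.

turn left 114°, forward 4.4 m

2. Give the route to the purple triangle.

turn left 70°, forward 9.1 m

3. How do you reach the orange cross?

turn left 169°, forward 1.2 m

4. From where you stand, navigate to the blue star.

turn left 54°, forward 3.2 m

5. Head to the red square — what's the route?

turn left 27°, forward 4.5 m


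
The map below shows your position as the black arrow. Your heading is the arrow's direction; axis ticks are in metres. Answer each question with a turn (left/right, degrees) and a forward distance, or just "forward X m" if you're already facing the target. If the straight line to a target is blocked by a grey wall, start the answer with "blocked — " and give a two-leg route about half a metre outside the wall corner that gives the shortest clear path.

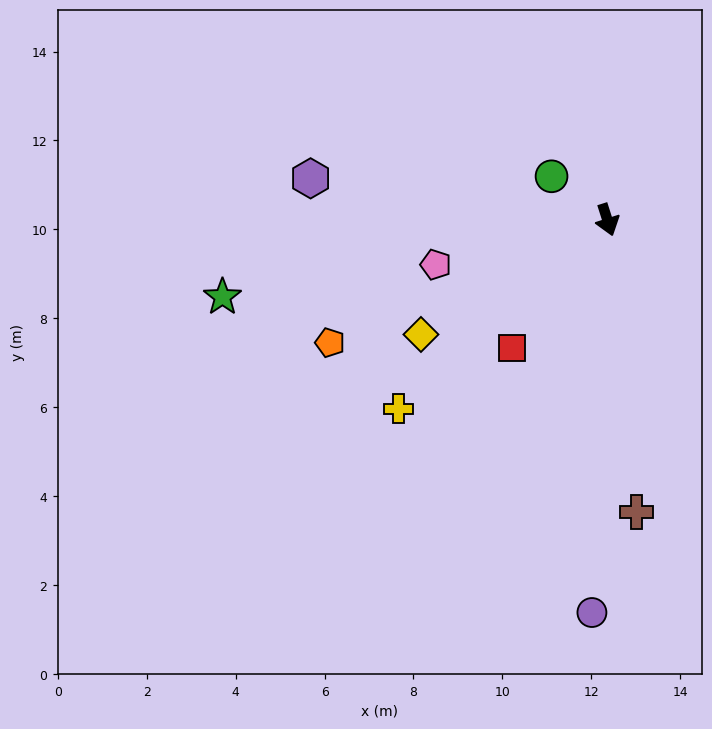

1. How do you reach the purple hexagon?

turn right 116°, forward 6.7 m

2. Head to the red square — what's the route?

turn right 55°, forward 3.6 m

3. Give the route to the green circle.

turn right 146°, forward 1.6 m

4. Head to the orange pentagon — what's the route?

turn right 84°, forward 6.8 m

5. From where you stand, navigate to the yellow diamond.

turn right 76°, forward 4.9 m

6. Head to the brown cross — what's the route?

turn right 12°, forward 6.6 m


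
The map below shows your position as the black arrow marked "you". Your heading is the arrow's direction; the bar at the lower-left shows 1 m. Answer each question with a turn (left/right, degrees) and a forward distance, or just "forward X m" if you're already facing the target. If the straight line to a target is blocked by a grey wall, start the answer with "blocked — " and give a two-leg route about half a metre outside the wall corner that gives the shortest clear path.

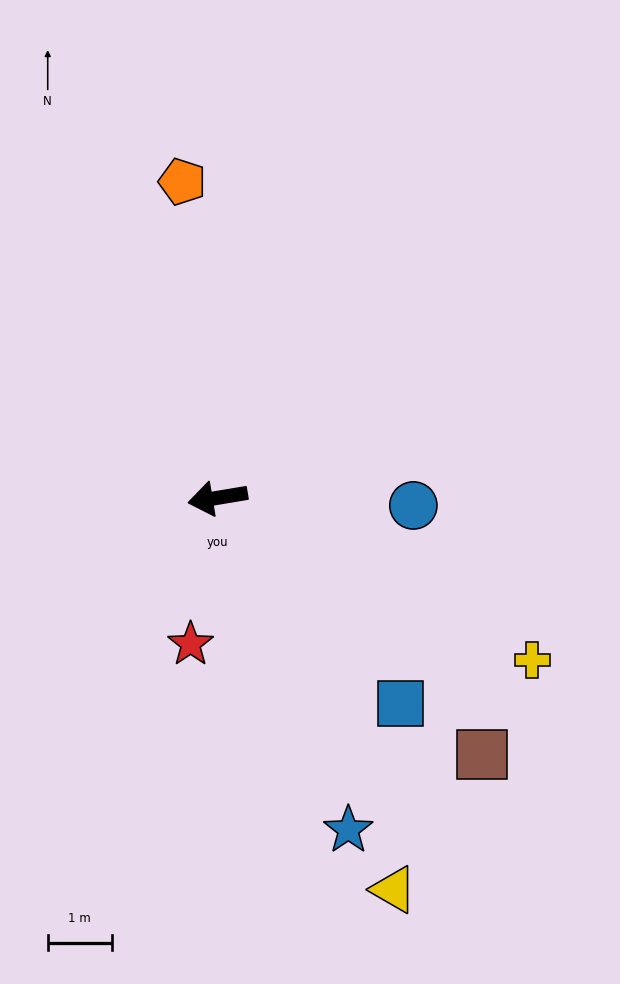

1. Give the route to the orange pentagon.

turn right 93°, forward 5.0 m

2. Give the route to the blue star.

turn left 102°, forward 5.6 m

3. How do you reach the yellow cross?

turn left 143°, forward 5.5 m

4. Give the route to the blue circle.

turn left 168°, forward 3.1 m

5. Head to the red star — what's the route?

turn left 70°, forward 2.3 m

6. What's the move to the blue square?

turn left 122°, forward 4.3 m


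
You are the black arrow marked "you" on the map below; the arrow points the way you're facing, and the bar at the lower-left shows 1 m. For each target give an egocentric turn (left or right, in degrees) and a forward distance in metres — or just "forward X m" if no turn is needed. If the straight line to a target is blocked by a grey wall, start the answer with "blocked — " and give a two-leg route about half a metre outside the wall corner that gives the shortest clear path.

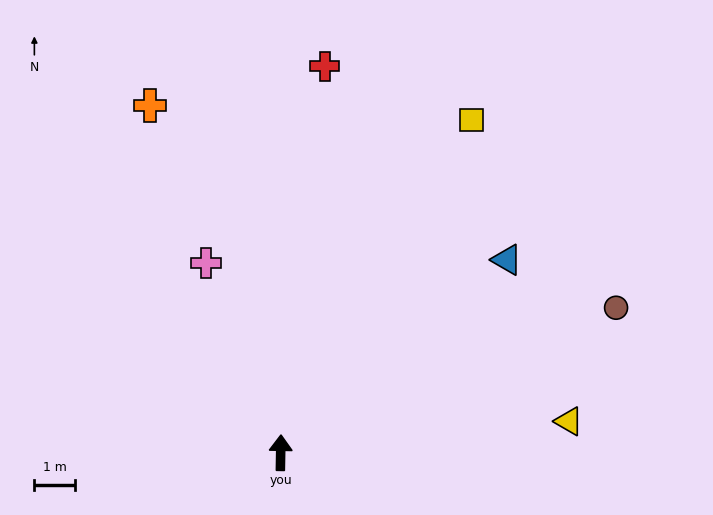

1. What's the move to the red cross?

turn right 5°, forward 9.5 m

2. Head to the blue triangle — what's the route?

turn right 49°, forward 7.3 m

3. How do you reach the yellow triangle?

turn right 83°, forward 7.1 m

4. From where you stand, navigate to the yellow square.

turn right 29°, forward 9.4 m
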